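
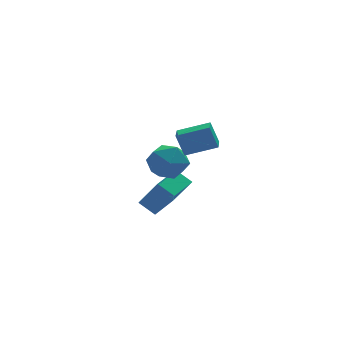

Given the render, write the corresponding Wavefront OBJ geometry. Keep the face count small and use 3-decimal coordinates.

v 0.782 -3.714 2.45
v 0.429 -3.397 3.692
v 1.154 -2.711 2.299
v 0.8 -2.394 3.542
v 2.34 -4.206 3.018
v 1.986 -3.889 4.261
v 2.711 -3.203 2.868
v 2.358 -2.886 4.11
v 1.031 0.332 0.139
v 1.644 -0.659 -0.289
v 0.036 -0.841 1.429
v 0.649 -1.832 1.001
v 1.249 -0.966 1.655
v 1.865 -0.241 0.858
v -0.185 -1.259 0.282
v 0.431 -0.534 -0.515
v 0.892 -1.642 -0.201
v 1.779 -1.461 0.648
v -0.099 -0.039 0.492
v 0.788 0.142 1.341
v 0.689 1.088 -4.198
v -0.011 1.744 -3.545
v 2.075 2.439 -4.07
v 1.376 3.094 -3.417
v 1.444 0.146 -2.443
v 0.745 0.801 -1.79
v 2.831 1.496 -2.315
v 2.131 2.152 -1.662
f 2 4 1
f 5 2 1
f 1 4 3
f 3 5 1
f 2 8 4
f 6 2 5
f 6 8 2
f 4 8 3
f 7 5 3
f 3 8 7
f 7 6 5
f 8 6 7
f 9 20 14
f 9 14 10
f 9 10 16
f 9 16 19
f 9 19 20
f 10 14 18
f 14 20 13
f 20 19 11
f 19 16 15
f 16 10 17
f 12 18 13
f 12 13 11
f 12 11 15
f 12 15 17
f 12 17 18
f 13 18 14
f 11 13 20
f 15 11 19
f 17 15 16
f 18 17 10
f 22 24 21
f 25 22 21
f 21 24 23
f 23 25 21
f 22 28 24
f 26 22 25
f 26 28 22
f 24 28 23
f 27 25 23
f 23 28 27
f 27 26 25
f 28 26 27



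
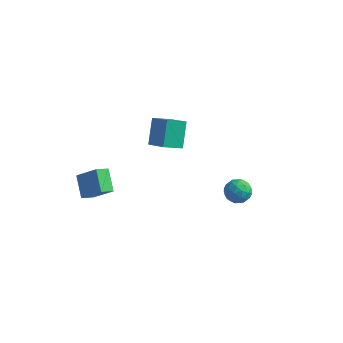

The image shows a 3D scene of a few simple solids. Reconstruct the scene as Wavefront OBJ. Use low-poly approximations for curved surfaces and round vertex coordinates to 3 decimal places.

v -4.296 -3.131 1.583
v -4.668 -3.844 1.987
v -3.017 -3.155 2.717
v -3.388 -3.868 3.121
v -3.512 -4.052 0.679
v -3.883 -4.765 1.083
v -2.232 -4.076 1.813
v -2.604 -4.789 2.217
v 4.178 -0.613 2.377
v 4.673 -0.938 1.779
v 3.087 -1.142 1.761
v 3.582 -1.467 1.163
v 3.612 -1.773 1.946
v 4.286 -1.446 2.327
v 3.474 -0.634 1.213
v 4.148 -0.307 1.594
v 4.238 -0.951 1.06
v 4.323 -1.655 1.513
v 3.437 -0.425 2.027
v 3.522 -1.129 2.48
v 4.522 -0.729 2.132
v 3.238 -1.351 1.408
v 3.256 -1.531 1.868
v 3.547 -1.722 1.517
v 4.294 -1.027 2.454
v 4.585 -1.218 2.103
v 3.961 -1.709 2.201
v 3.175 -0.862 1.437
v 3.466 -1.053 1.086
v 4.213 -0.358 2.023
v 4.504 -0.549 1.672
v 3.799 -0.371 1.339
v 4.557 -0.928 1.358
v 3.915 -1.239 0.996
v 3.851 -0.749 1.025
v 4.248 -0.557 1.249
v 4.607 -1.341 1.625
v 3.965 -1.652 1.262
v 3.983 -1.832 1.723
v 4.379 -1.64 1.947
v 4.351 -1.349 1.202
v 3.795 -0.428 2.278
v 3.153 -0.739 1.915
v 3.381 -0.44 1.593
v 3.777 -0.248 1.817
v 3.845 -0.841 2.544
v 3.203 -1.152 2.182
v 3.512 -1.523 2.291
v 3.909 -1.331 2.515
v 3.409 -0.731 2.338
v -2.682 1.065 1.462
v -2.999 2.203 2.846
v -1.913 1.992 0.875
v -2.23 3.13 2.26
v -1.45 0.51 2.2
v -1.767 1.648 3.585
v -0.681 1.437 1.614
v -0.998 2.575 2.998
f 2 4 1
f 5 2 1
f 1 4 3
f 3 5 1
f 2 8 4
f 6 2 5
f 6 8 2
f 4 8 3
f 7 5 3
f 3 8 7
f 7 6 5
f 8 6 7
f 9 46 25
f 46 20 49
f 25 49 14
f 46 49 25
f 9 25 21
f 25 14 26
f 21 26 10
f 25 26 21
f 9 21 30
f 21 10 31
f 30 31 16
f 21 31 30
f 9 30 42
f 30 16 45
f 42 45 19
f 30 45 42
f 9 42 46
f 42 19 50
f 46 50 20
f 42 50 46
f 10 26 37
f 26 14 40
f 37 40 18
f 26 40 37
f 14 49 27
f 49 20 48
f 27 48 13
f 49 48 27
f 20 50 47
f 50 19 43
f 47 43 11
f 50 43 47
f 19 45 44
f 45 16 32
f 44 32 15
f 45 32 44
f 16 31 36
f 31 10 33
f 36 33 17
f 31 33 36
f 12 38 24
f 38 18 39
f 24 39 13
f 38 39 24
f 12 24 22
f 24 13 23
f 22 23 11
f 24 23 22
f 12 22 29
f 22 11 28
f 29 28 15
f 22 28 29
f 12 29 34
f 29 15 35
f 34 35 17
f 29 35 34
f 12 34 38
f 34 17 41
f 38 41 18
f 34 41 38
f 13 39 27
f 39 18 40
f 27 40 14
f 39 40 27
f 11 23 47
f 23 13 48
f 47 48 20
f 23 48 47
f 15 28 44
f 28 11 43
f 44 43 19
f 28 43 44
f 17 35 36
f 35 15 32
f 36 32 16
f 35 32 36
f 18 41 37
f 41 17 33
f 37 33 10
f 41 33 37
f 52 54 51
f 55 52 51
f 51 54 53
f 53 55 51
f 52 58 54
f 56 52 55
f 56 58 52
f 54 58 53
f 57 55 53
f 53 58 57
f 57 56 55
f 58 56 57



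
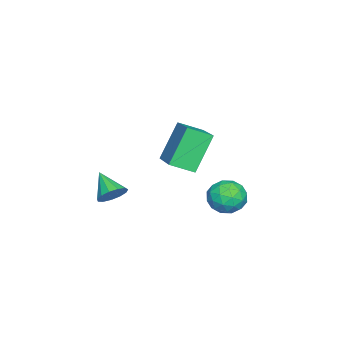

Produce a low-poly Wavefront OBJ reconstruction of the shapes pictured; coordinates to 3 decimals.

v -2.615 0.026 1.54
v -2.212 -0.973 2.022
v -0.903 1.066 2.265
v -0.5 0.067 2.748
v -1.62 -0.407 -0.188
v -1.217 -1.406 0.295
v 0.092 0.633 0.538
v 0.495 -0.366 1.02
v 1.144 2.423 0.502
v 1.518 1.869 -0.091
v -0.018 2.551 -0.349
v 0.356 1.997 -0.942
v 0.084 1.686 -0.149
v 0.803 1.607 0.377
v 0.697 2.813 -0.817
v 1.416 2.734 -0.291
v 1.242 2.11 -0.906
v 0.863 1.413 -0.494
v 0.637 3.007 0.054
v 0.258 2.31 0.466
v 1.433 2.135 0.28
v 0.067 2.285 -0.72
v -0.092 2.103 -0.254
v 0.127 1.777 -0.603
v 1.013 1.981 0.555
v 1.232 1.655 0.206
v 0.39 1.548 0.172
v 0.268 2.765 -0.646
v 0.487 2.439 -0.995
v 1.373 2.643 0.163
v 1.592 2.317 -0.186
v 1.11 2.872 -0.612
v 1.49 1.95 -0.548
v 0.807 2.026 -1.048
v 1.008 2.506 -0.974
v 1.43 2.459 -0.665
v 1.267 1.541 -0.305
v 0.584 1.616 -0.805
v 0.425 1.434 -0.34
v 0.847 1.387 -0.03
v 1.105 1.683 -0.784
v 0.916 2.804 0.365
v 0.233 2.879 -0.135
v 0.653 3.033 -0.41
v 1.075 2.986 -0.1
v 0.693 2.394 0.608
v 0.01 2.47 0.108
v 0.07 1.961 0.225
v 0.492 1.914 0.534
v 0.395 2.737 0.344
v 0.125 -3.004 -1.517
v 0.372 -2.656 -0.949
v -0.565 -3.876 -0.683
v 0.027 -2.479 -1.049
v -0.286 -2.468 -1.297
v -0.469 -2.628 -1.615
v -0.463 -2.907 -1.902
v -0.271 -3.216 -2.067
v 0.048 -3.458 -2.057
v 0.391 -3.556 -1.875
v 0.649 -3.479 -1.58
v 0.741 -3.25 -1.265
v 0.638 -2.944 -1.029
f 2 4 1
f 5 2 1
f 1 4 3
f 3 5 1
f 2 8 4
f 6 2 5
f 6 8 2
f 4 8 3
f 7 5 3
f 3 8 7
f 7 6 5
f 8 6 7
f 9 46 25
f 46 20 49
f 25 49 14
f 46 49 25
f 9 25 21
f 25 14 26
f 21 26 10
f 25 26 21
f 9 21 30
f 21 10 31
f 30 31 16
f 21 31 30
f 9 30 42
f 30 16 45
f 42 45 19
f 30 45 42
f 9 42 46
f 42 19 50
f 46 50 20
f 42 50 46
f 10 26 37
f 26 14 40
f 37 40 18
f 26 40 37
f 14 49 27
f 49 20 48
f 27 48 13
f 49 48 27
f 20 50 47
f 50 19 43
f 47 43 11
f 50 43 47
f 19 45 44
f 45 16 32
f 44 32 15
f 45 32 44
f 16 31 36
f 31 10 33
f 36 33 17
f 31 33 36
f 12 38 24
f 38 18 39
f 24 39 13
f 38 39 24
f 12 24 22
f 24 13 23
f 22 23 11
f 24 23 22
f 12 22 29
f 22 11 28
f 29 28 15
f 22 28 29
f 12 29 34
f 29 15 35
f 34 35 17
f 29 35 34
f 12 34 38
f 34 17 41
f 38 41 18
f 34 41 38
f 13 39 27
f 39 18 40
f 27 40 14
f 39 40 27
f 11 23 47
f 23 13 48
f 47 48 20
f 23 48 47
f 15 28 44
f 28 11 43
f 44 43 19
f 28 43 44
f 17 35 36
f 35 15 32
f 36 32 16
f 35 32 36
f 18 41 37
f 41 17 33
f 37 33 10
f 41 33 37
f 52 51 54
f 52 54 53
f 54 51 55
f 54 55 53
f 55 51 56
f 55 56 53
f 56 51 57
f 56 57 53
f 57 51 58
f 57 58 53
f 58 51 59
f 58 59 53
f 59 51 60
f 59 60 53
f 60 51 61
f 60 61 53
f 61 51 62
f 61 62 53
f 62 51 63
f 62 63 53
f 63 51 52
f 63 52 53



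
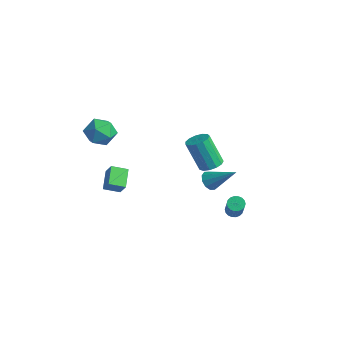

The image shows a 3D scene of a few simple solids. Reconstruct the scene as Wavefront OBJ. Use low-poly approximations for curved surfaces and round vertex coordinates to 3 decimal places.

v -0.262 3.759 -2.219
v 0.129 4.347 -1.936
v -0.648 3.928 0.003
v -1.038 3.341 -0.281
v -0.252 4.501 -2.055
v -1.029 4.083 -0.117
v -0.636 4.421 -2.227
v -1.413 4.002 -0.288
v -0.901 4.13 -2.396
v -1.678 3.711 -0.457
v -0.963 3.722 -2.509
v -1.74 3.303 -0.57
v -0.803 3.325 -2.53
v -1.579 2.906 -0.591
v -0.47 3.067 -2.452
v -1.247 2.648 -0.514
v -0.071 3.028 -2.301
v -0.848 2.609 -0.362
v 0.267 3.222 -2.124
v -0.51 2.803 -0.185
v 0.437 3.586 -1.977
v -0.339 3.167 -0.038
v 0.386 4.005 -1.907
v -0.391 3.587 0.032
v -0.87 -3.475 -1.338
v -0.266 -3.526 -0.531
v -1.688 -2.677 -0.676
v -1.084 -2.729 0.131
v -0.356 -2.671 -1.671
v 0.248 -2.723 -0.864
v -1.174 -1.874 -1.009
v -0.57 -1.925 -0.202
v -1.298 -3.908 3.876
v -0.76 -3.131 4.232
v 0.08 -4.749 3.628
v 0.618 -3.972 3.984
v 0.033 -4.509 4.607
v -0.819 -3.99 4.76
v 0.139 -3.89 3.1
v -0.713 -3.371 3.253
v 0.128 -3.121 3.753
v 0.062 -3.503 4.684
v -0.742 -4.377 3.176
v -0.808 -4.759 4.107
v 3.231 0.792 -0.181
v 3.698 0.461 -0.51
v 4.589 1.548 0.981
v 3.649 0.824 -0.69
v 3.441 1.174 -0.676
v 3.153 1.379 -0.472
v 2.895 1.359 -0.157
v 2.765 1.123 0.149
v 2.813 0.76 0.329
v 3.021 0.409 0.314
v 3.309 0.205 0.111
v 3.568 0.224 -0.204
v 3.001 2.783 -3.741
v 3.223 2.442 -4.065
v 4.322 1.657 -2.483
v 4.099 1.997 -2.159
v 3.367 2.623 -4.074
v 4.465 1.838 -2.492
v 3.437 2.836 -4.018
v 4.536 2.051 -2.436
v 3.422 3.039 -3.907
v 4.521 2.253 -2.325
v 3.323 3.19 -3.762
v 4.422 2.405 -2.181
v 3.16 3.261 -3.614
v 4.259 2.476 -2.032
v 2.965 3.237 -3.491
v 4.064 2.452 -1.909
v 2.778 3.123 -3.417
v 3.877 2.338 -1.835
v 2.635 2.942 -3.408
v 3.733 2.157 -1.826
v 2.564 2.729 -3.464
v 3.663 1.944 -1.882
v 2.579 2.527 -3.575
v 3.678 1.741 -1.993
v 2.678 2.375 -3.719
v 3.777 1.59 -2.138
v 2.841 2.304 -3.868
v 3.94 1.519 -2.286
v 3.036 2.328 -3.991
v 4.135 1.543 -2.409
f 2 1 5
f 2 5 3
f 3 5 6
f 3 6 4
f 5 1 7
f 5 7 6
f 6 7 8
f 6 8 4
f 7 1 9
f 7 9 8
f 8 9 10
f 8 10 4
f 9 1 11
f 9 11 10
f 10 11 12
f 10 12 4
f 11 1 13
f 11 13 12
f 12 13 14
f 12 14 4
f 13 1 15
f 13 15 14
f 14 15 16
f 14 16 4
f 15 1 17
f 15 17 16
f 16 17 18
f 16 18 4
f 17 1 19
f 17 19 18
f 18 19 20
f 18 20 4
f 19 1 21
f 19 21 20
f 20 21 22
f 20 22 4
f 21 1 23
f 21 23 22
f 22 23 24
f 22 24 4
f 23 1 2
f 23 2 24
f 24 2 3
f 24 3 4
f 26 28 25
f 29 26 25
f 25 28 27
f 27 29 25
f 26 32 28
f 30 26 29
f 30 32 26
f 28 32 27
f 31 29 27
f 27 32 31
f 31 30 29
f 32 30 31
f 33 44 38
f 33 38 34
f 33 34 40
f 33 40 43
f 33 43 44
f 34 38 42
f 38 44 37
f 44 43 35
f 43 40 39
f 40 34 41
f 36 42 37
f 36 37 35
f 36 35 39
f 36 39 41
f 36 41 42
f 37 42 38
f 35 37 44
f 39 35 43
f 41 39 40
f 42 41 34
f 46 45 48
f 46 48 47
f 48 45 49
f 48 49 47
f 49 45 50
f 49 50 47
f 50 45 51
f 50 51 47
f 51 45 52
f 51 52 47
f 52 45 53
f 52 53 47
f 53 45 54
f 53 54 47
f 54 45 55
f 54 55 47
f 55 45 56
f 55 56 47
f 56 45 46
f 56 46 47
f 58 57 61
f 58 61 59
f 59 61 62
f 59 62 60
f 61 57 63
f 61 63 62
f 62 63 64
f 62 64 60
f 63 57 65
f 63 65 64
f 64 65 66
f 64 66 60
f 65 57 67
f 65 67 66
f 66 67 68
f 66 68 60
f 67 57 69
f 67 69 68
f 68 69 70
f 68 70 60
f 69 57 71
f 69 71 70
f 70 71 72
f 70 72 60
f 71 57 73
f 71 73 72
f 72 73 74
f 72 74 60
f 73 57 75
f 73 75 74
f 74 75 76
f 74 76 60
f 75 57 77
f 75 77 76
f 76 77 78
f 76 78 60
f 77 57 79
f 77 79 78
f 78 79 80
f 78 80 60
f 79 57 81
f 79 81 80
f 80 81 82
f 80 82 60
f 81 57 83
f 81 83 82
f 82 83 84
f 82 84 60
f 83 57 85
f 83 85 84
f 84 85 86
f 84 86 60
f 85 57 58
f 85 58 86
f 86 58 59
f 86 59 60



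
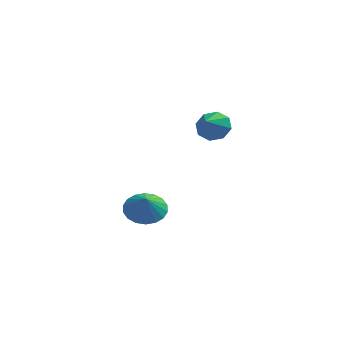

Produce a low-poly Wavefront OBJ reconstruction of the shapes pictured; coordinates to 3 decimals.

v 0.683 0.808 -2.903
v 1.387 1.542 -2.571
v 0.817 0.232 -1.917
v 0.972 1.714 -2.414
v 0.5 1.707 -2.354
v 0.064 1.522 -2.403
v -0.25 1.196 -2.55
v -0.378 0.792 -2.768
v -0.297 0.392 -3.013
v -0.021 0.074 -3.236
v 0.394 -0.099 -3.393
v 0.866 -0.092 -3.453
v 1.302 0.093 -3.404
v 1.616 0.42 -3.256
v 1.744 0.823 -3.038
v 1.663 1.224 -2.794
v 4.071 -0.541 3.474
v 4.586 -1.02 2.979
v 3.849 -1.599 4.266
v 4.912 -0.723 3.468
v 4.745 -0.319 3.96
v 4.183 -0.045 4.168
v 3.556 -0.062 3.969
v 3.231 -0.36 3.48
v 3.398 -0.764 2.988
v 3.959 -1.037 2.78
f 2 1 4
f 2 4 3
f 4 1 5
f 4 5 3
f 5 1 6
f 5 6 3
f 6 1 7
f 6 7 3
f 7 1 8
f 7 8 3
f 8 1 9
f 8 9 3
f 9 1 10
f 9 10 3
f 10 1 11
f 10 11 3
f 11 1 12
f 11 12 3
f 12 1 13
f 12 13 3
f 13 1 14
f 13 14 3
f 14 1 15
f 14 15 3
f 15 1 16
f 15 16 3
f 16 1 2
f 16 2 3
f 18 17 20
f 18 20 19
f 20 17 21
f 20 21 19
f 21 17 22
f 21 22 19
f 22 17 23
f 22 23 19
f 23 17 24
f 23 24 19
f 24 17 25
f 24 25 19
f 25 17 26
f 25 26 19
f 26 17 18
f 26 18 19



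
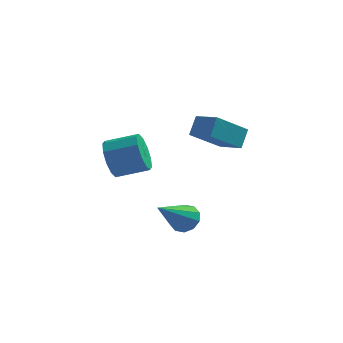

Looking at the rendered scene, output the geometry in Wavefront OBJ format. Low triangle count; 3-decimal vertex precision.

v 1.811 0.739 0.613
v 1.944 1.354 1.403
v 0.808 1.33 0.321
v 0.941 1.945 1.111
v 2.819 1.915 -0.471
v 2.952 2.53 0.319
v 1.816 2.506 -0.763
v 1.949 3.121 0.027
v -1.34 -2.594 0.52
v -1.016 -3.006 -0.224
v 0.264 -2.759 0.197
v -0.06 -2.346 0.94
v -1.082 -2.461 -0.343
v 0.198 -2.213 0.078
v -1.247 -1.966 -0.133
v 0.033 -1.719 0.288
v -1.447 -1.711 0.327
v -0.167 -1.463 0.748
v -1.607 -1.793 0.86
v -0.327 -1.546 1.281
v -1.664 -2.181 1.263
v -0.384 -1.934 1.684
v -1.598 -2.727 1.382
v -0.318 -2.479 1.803
v -1.433 -3.221 1.172
v -0.153 -2.974 1.593
v -1.233 -3.477 0.712
v 0.047 -3.229 1.133
v -1.073 -3.394 0.179
v 0.207 -3.147 0.6
v 1.356 -1.641 -2.881
v 1.817 -2.093 -3.151
v 0.644 -3.119 -1.619
v 2.004 -1.896 -2.814
v 1.944 -1.602 -2.503
v 1.659 -1.322 -2.336
v 1.258 -1.164 -2.378
v 0.895 -1.188 -2.611
v 0.708 -1.385 -2.947
v 0.768 -1.68 -3.259
v 1.053 -1.959 -3.425
v 1.453 -2.117 -3.384
f 2 4 1
f 5 2 1
f 1 4 3
f 3 5 1
f 2 8 4
f 6 2 5
f 6 8 2
f 4 8 3
f 7 5 3
f 3 8 7
f 7 6 5
f 8 6 7
f 10 9 13
f 10 13 11
f 11 13 14
f 11 14 12
f 13 9 15
f 13 15 14
f 14 15 16
f 14 16 12
f 15 9 17
f 15 17 16
f 16 17 18
f 16 18 12
f 17 9 19
f 17 19 18
f 18 19 20
f 18 20 12
f 19 9 21
f 19 21 20
f 20 21 22
f 20 22 12
f 21 9 23
f 21 23 22
f 22 23 24
f 22 24 12
f 23 9 25
f 23 25 24
f 24 25 26
f 24 26 12
f 25 9 27
f 25 27 26
f 26 27 28
f 26 28 12
f 27 9 29
f 27 29 28
f 28 29 30
f 28 30 12
f 29 9 10
f 29 10 30
f 30 10 11
f 30 11 12
f 32 31 34
f 32 34 33
f 34 31 35
f 34 35 33
f 35 31 36
f 35 36 33
f 36 31 37
f 36 37 33
f 37 31 38
f 37 38 33
f 38 31 39
f 38 39 33
f 39 31 40
f 39 40 33
f 40 31 41
f 40 41 33
f 41 31 42
f 41 42 33
f 42 31 32
f 42 32 33



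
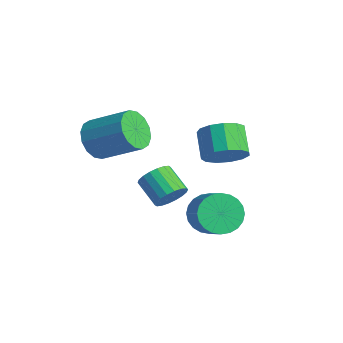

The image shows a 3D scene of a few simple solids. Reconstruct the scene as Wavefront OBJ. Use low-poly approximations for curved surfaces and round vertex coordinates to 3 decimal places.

v 0.608 0.941 -0.759
v 1.318 1.22 -0.068
v 0.263 1.679 0.831
v -0.448 1.399 0.139
v 1.23 1.682 -0.408
v 0.174 2.141 0.491
v 0.944 1.909 -0.859
v -0.111 2.368 0.04
v 0.551 1.828 -1.279
v -0.504 2.287 -0.38
v 0.177 1.466 -1.534
v -0.879 1.924 -0.635
v -0.061 0.936 -1.543
v -1.116 1.395 -0.644
v -0.087 0.408 -1.303
v -1.142 0.867 -0.404
v 0.108 0.049 -0.891
v -0.947 0.508 0.008
v 0.462 -0.027 -0.437
v -0.594 0.432 0.462
v 0.862 0.204 -0.085
v -0.194 0.663 0.813
v 1.181 0.669 0.052
v 0.125 1.128 0.951
v 1.254 -0.242 -3.502
v 1.836 -0.175 -4.349
v 2.969 -0.372 -3.585
v 2.386 -0.438 -2.738
v 1.824 0.209 -4.231
v 2.957 0.013 -3.468
v 1.725 0.525 -4.003
v 2.857 0.328 -3.239
v 1.554 0.724 -3.699
v 2.686 0.527 -2.935
v 1.337 0.776 -3.364
v 2.47 0.579 -2.6
v 1.108 0.673 -3.051
v 2.24 0.476 -2.287
v 0.901 0.43 -2.806
v 2.033 0.234 -2.042
v 0.747 0.086 -2.667
v 1.88 -0.111 -1.903
v 0.671 -0.308 -2.655
v 1.804 -0.505 -1.891
v 0.683 -0.693 -2.772
v 1.816 -0.889 -2.009
v 0.783 -1.008 -3.001
v 1.915 -1.205 -2.237
v 0.954 -1.207 -3.305
v 2.086 -1.404 -2.541
v 1.17 -1.259 -3.64
v 2.303 -1.456 -2.876
v 1.4 -1.156 -3.953
v 2.532 -1.353 -3.189
v 1.607 -0.914 -4.198
v 2.739 -1.11 -3.434
v 1.76 -0.569 -4.337
v 2.893 -0.766 -3.573
v -0.013 -1.321 -2.845
v 0.367 -1.084 -2.181
v -0.848 -1.183 -1.452
v -1.227 -1.419 -2.115
v 0.256 -0.777 -2.323
v -0.958 -0.876 -1.594
v 0.093 -0.577 -2.568
v -1.122 -0.676 -1.839
v -0.092 -0.525 -2.868
v -1.306 -0.624 -2.139
v -0.261 -0.63 -3.164
v -1.475 -0.729 -2.434
v -0.38 -0.872 -3.396
v -1.595 -0.971 -2.666
v -0.427 -1.203 -3.519
v -1.642 -1.301 -2.789
v -0.392 -1.557 -3.508
v -1.607 -1.656 -2.779
v -0.282 -1.864 -3.366
v -1.496 -1.963 -2.637
v -0.118 -2.064 -3.121
v -1.333 -2.163 -2.392
v 0.066 -2.116 -2.821
v -1.148 -2.215 -2.092
v 0.235 -2.011 -2.526
v -0.979 -2.11 -1.796
v 0.355 -1.769 -2.294
v -0.86 -1.868 -1.564
v 0.402 -1.439 -2.171
v -0.813 -1.537 -1.441
v -3.267 -3.041 -0.496
v -2.63 -3.112 -1.315
v -1.155 -2.011 -0.262
v -1.793 -1.939 0.556
v -2.91 -2.66 -1.395
v -1.435 -1.559 -0.343
v -3.286 -2.309 -1.235
v -1.811 -1.208 -0.183
v -3.657 -2.155 -0.877
v -2.182 -1.054 0.175
v -3.924 -2.238 -0.417
v -2.449 -1.136 0.635
v -4.014 -2.536 0.022
v -2.54 -1.434 1.074
v -3.905 -2.969 0.322
v -2.43 -1.868 1.375
v -3.625 -3.421 0.403
v -2.15 -2.32 1.455
v -3.249 -3.772 0.243
v -1.774 -2.671 1.295
v -2.878 -3.926 -0.115
v -1.403 -2.825 0.937
v -2.611 -3.844 -0.575
v -1.136 -2.742 0.477
v -2.52 -3.546 -1.014
v -1.046 -2.444 0.038
f 2 1 5
f 2 5 3
f 3 5 6
f 3 6 4
f 5 1 7
f 5 7 6
f 6 7 8
f 6 8 4
f 7 1 9
f 7 9 8
f 8 9 10
f 8 10 4
f 9 1 11
f 9 11 10
f 10 11 12
f 10 12 4
f 11 1 13
f 11 13 12
f 12 13 14
f 12 14 4
f 13 1 15
f 13 15 14
f 14 15 16
f 14 16 4
f 15 1 17
f 15 17 16
f 16 17 18
f 16 18 4
f 17 1 19
f 17 19 18
f 18 19 20
f 18 20 4
f 19 1 21
f 19 21 20
f 20 21 22
f 20 22 4
f 21 1 23
f 21 23 22
f 22 23 24
f 22 24 4
f 23 1 2
f 23 2 24
f 24 2 3
f 24 3 4
f 26 25 29
f 26 29 27
f 27 29 30
f 27 30 28
f 29 25 31
f 29 31 30
f 30 31 32
f 30 32 28
f 31 25 33
f 31 33 32
f 32 33 34
f 32 34 28
f 33 25 35
f 33 35 34
f 34 35 36
f 34 36 28
f 35 25 37
f 35 37 36
f 36 37 38
f 36 38 28
f 37 25 39
f 37 39 38
f 38 39 40
f 38 40 28
f 39 25 41
f 39 41 40
f 40 41 42
f 40 42 28
f 41 25 43
f 41 43 42
f 42 43 44
f 42 44 28
f 43 25 45
f 43 45 44
f 44 45 46
f 44 46 28
f 45 25 47
f 45 47 46
f 46 47 48
f 46 48 28
f 47 25 49
f 47 49 48
f 48 49 50
f 48 50 28
f 49 25 51
f 49 51 50
f 50 51 52
f 50 52 28
f 51 25 53
f 51 53 52
f 52 53 54
f 52 54 28
f 53 25 55
f 53 55 54
f 54 55 56
f 54 56 28
f 55 25 57
f 55 57 56
f 56 57 58
f 56 58 28
f 57 25 26
f 57 26 58
f 58 26 27
f 58 27 28
f 60 59 63
f 60 63 61
f 61 63 64
f 61 64 62
f 63 59 65
f 63 65 64
f 64 65 66
f 64 66 62
f 65 59 67
f 65 67 66
f 66 67 68
f 66 68 62
f 67 59 69
f 67 69 68
f 68 69 70
f 68 70 62
f 69 59 71
f 69 71 70
f 70 71 72
f 70 72 62
f 71 59 73
f 71 73 72
f 72 73 74
f 72 74 62
f 73 59 75
f 73 75 74
f 74 75 76
f 74 76 62
f 75 59 77
f 75 77 76
f 76 77 78
f 76 78 62
f 77 59 79
f 77 79 78
f 78 79 80
f 78 80 62
f 79 59 81
f 79 81 80
f 80 81 82
f 80 82 62
f 81 59 83
f 81 83 82
f 82 83 84
f 82 84 62
f 83 59 85
f 83 85 84
f 84 85 86
f 84 86 62
f 85 59 87
f 85 87 86
f 86 87 88
f 86 88 62
f 87 59 60
f 87 60 88
f 88 60 61
f 88 61 62
f 90 89 93
f 90 93 91
f 91 93 94
f 91 94 92
f 93 89 95
f 93 95 94
f 94 95 96
f 94 96 92
f 95 89 97
f 95 97 96
f 96 97 98
f 96 98 92
f 97 89 99
f 97 99 98
f 98 99 100
f 98 100 92
f 99 89 101
f 99 101 100
f 100 101 102
f 100 102 92
f 101 89 103
f 101 103 102
f 102 103 104
f 102 104 92
f 103 89 105
f 103 105 104
f 104 105 106
f 104 106 92
f 105 89 107
f 105 107 106
f 106 107 108
f 106 108 92
f 107 89 109
f 107 109 108
f 108 109 110
f 108 110 92
f 109 89 111
f 109 111 110
f 110 111 112
f 110 112 92
f 111 89 113
f 111 113 112
f 112 113 114
f 112 114 92
f 113 89 90
f 113 90 114
f 114 90 91
f 114 91 92



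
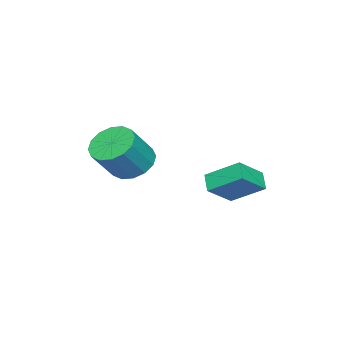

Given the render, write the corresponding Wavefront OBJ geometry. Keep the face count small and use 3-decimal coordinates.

v -0.419 -1.106 1.426
v 0.184 -1.725 0.761
v 1.382 -2.092 2.189
v 0.779 -1.474 2.854
v 0.4 -1.206 0.713
v 1.598 -1.573 2.142
v 0.396 -0.66 0.857
v 1.594 -1.027 2.285
v 0.174 -0.234 1.153
v 1.372 -0.601 2.581
v -0.207 -0.042 1.522
v 0.991 -0.409 2.95
v -0.645 -0.135 1.865
v 0.553 -0.502 3.293
v -1.022 -0.488 2.091
v 0.176 -0.855 3.519
v -1.238 -1.007 2.138
v -0.04 -1.374 3.567
v -1.234 -1.553 1.995
v -0.036 -1.92 3.423
v -1.012 -1.979 1.699
v 0.186 -2.346 3.127
v -0.631 -2.171 1.33
v 0.567 -2.538 2.758
v -0.193 -2.078 0.987
v 1.005 -2.445 2.415
v -1.624 2.855 -0.561
v -2.246 2.435 0.054
v -1.732 4.379 0.371
v -2.354 3.959 0.986
v -0.346 2.361 0.394
v -0.968 1.941 1.009
v -0.454 3.885 1.326
v -1.076 3.465 1.941
f 2 1 5
f 2 5 3
f 3 5 6
f 3 6 4
f 5 1 7
f 5 7 6
f 6 7 8
f 6 8 4
f 7 1 9
f 7 9 8
f 8 9 10
f 8 10 4
f 9 1 11
f 9 11 10
f 10 11 12
f 10 12 4
f 11 1 13
f 11 13 12
f 12 13 14
f 12 14 4
f 13 1 15
f 13 15 14
f 14 15 16
f 14 16 4
f 15 1 17
f 15 17 16
f 16 17 18
f 16 18 4
f 17 1 19
f 17 19 18
f 18 19 20
f 18 20 4
f 19 1 21
f 19 21 20
f 20 21 22
f 20 22 4
f 21 1 23
f 21 23 22
f 22 23 24
f 22 24 4
f 23 1 25
f 23 25 24
f 24 25 26
f 24 26 4
f 25 1 2
f 25 2 26
f 26 2 3
f 26 3 4
f 28 30 27
f 31 28 27
f 27 30 29
f 29 31 27
f 28 34 30
f 32 28 31
f 32 34 28
f 30 34 29
f 33 31 29
f 29 34 33
f 33 32 31
f 34 32 33



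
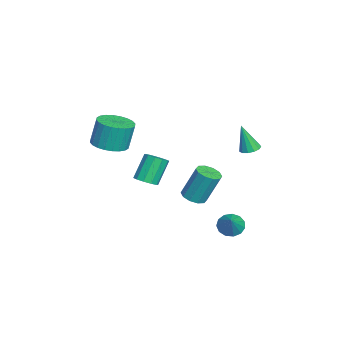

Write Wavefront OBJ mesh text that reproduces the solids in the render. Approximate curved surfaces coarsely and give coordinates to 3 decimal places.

v 0.281 0.126 -3.79
v 0.649 0.651 -4.015
v 0.647 1.38 -2.315
v 0.279 0.854 -2.09
v 0.243 0.75 -4.058
v 0.241 1.478 -2.357
v -0.149 0.609 -3.998
v -0.151 1.338 -2.298
v -0.376 0.285 -3.859
v -0.379 1.013 -2.159
v -0.353 -0.101 -3.694
v -0.355 0.628 -1.994
v -0.087 -0.4 -3.565
v -0.089 0.329 -1.865
v 0.319 -0.498 -3.523
v 0.317 0.23 -1.822
v 0.711 -0.358 -3.582
v 0.709 0.371 -1.882
v 0.939 -0.033 -3.721
v 0.936 0.695 -2.021
v 0.915 0.352 -3.886
v 0.913 1.081 -2.186
v -0.47 2.775 -0.778
v -0.172 3.217 -0.644
v -0.49 2.325 0.758
v -0.469 3.303 -0.623
v -0.767 3.22 -0.651
v -0.97 2.997 -0.719
v -1.014 2.702 -0.806
v -0.886 2.431 -0.884
v -0.626 2.269 -0.928
v -0.316 2.267 -0.924
v -0.055 2.427 -0.874
v 0.074 2.697 -0.793
v 0.031 2.991 -0.708
v 2.826 2.02 -4.168
v 3.277 1.791 -4.624
v 3.754 2.06 -3.272
v 3.283 2.174 -4.648
v 3.145 2.507 -4.519
v 2.906 2.686 -4.28
v 2.641 2.653 -4.005
v 2.435 2.42 -3.781
v 2.354 2.059 -3.681
v 2.422 1.686 -3.735
v 2.619 1.419 -3.927
v 2.882 1.343 -4.195
v 3.127 1.482 -4.455
v 2.422 -1.996 -1.585
v 2.78 -2.383 -1.26
v 2.137 -1.912 0.01
v 1.778 -1.524 -0.315
v 2.964 -2.049 -1.291
v 2.321 -1.578 -0.02
v 2.942 -1.694 -1.434
v 2.299 -1.223 -0.163
v 2.72 -1.455 -1.635
v 2.077 -0.983 -0.364
v 2.385 -1.422 -1.817
v 1.742 -0.95 -0.546
v 2.063 -1.608 -1.91
v 1.42 -1.137 -0.64
v 1.879 -1.942 -1.88
v 1.236 -1.471 -0.609
v 1.901 -2.297 -1.737
v 1.258 -1.826 -0.466
v 2.123 -2.537 -1.536
v 1.48 -2.065 -0.265
v 2.458 -2.57 -1.354
v 1.815 -2.098 -0.083
v 2.16 -3.702 0.704
v 2.646 -2.919 0.585
v 2.507 -2.614 2.016
v 2.02 -3.398 2.136
v 2.308 -2.802 0.527
v 2.169 -2.497 1.958
v 1.947 -2.821 0.496
v 1.808 -2.517 1.927
v 1.618 -2.975 0.497
v 1.479 -2.67 1.928
v 1.372 -3.24 0.529
v 1.233 -2.935 1.961
v 1.246 -3.575 0.588
v 1.107 -3.27 2.02
v 1.259 -3.929 0.665
v 1.119 -3.624 2.096
v 1.409 -4.249 0.748
v 1.269 -3.944 2.179
v 1.673 -4.486 0.824
v 1.534 -4.181 2.255
v 2.011 -4.603 0.882
v 1.872 -4.298 2.313
v 2.372 -4.583 0.913
v 2.233 -4.279 2.344
v 2.701 -4.43 0.912
v 2.562 -4.125 2.343
v 2.947 -4.165 0.879
v 2.808 -3.86 2.311
v 3.073 -3.83 0.82
v 2.934 -3.525 2.252
v 3.061 -3.476 0.744
v 2.921 -3.171 2.175
v 2.911 -3.156 0.661
v 2.771 -2.851 2.092
f 2 1 5
f 2 5 3
f 3 5 6
f 3 6 4
f 5 1 7
f 5 7 6
f 6 7 8
f 6 8 4
f 7 1 9
f 7 9 8
f 8 9 10
f 8 10 4
f 9 1 11
f 9 11 10
f 10 11 12
f 10 12 4
f 11 1 13
f 11 13 12
f 12 13 14
f 12 14 4
f 13 1 15
f 13 15 14
f 14 15 16
f 14 16 4
f 15 1 17
f 15 17 16
f 16 17 18
f 16 18 4
f 17 1 19
f 17 19 18
f 18 19 20
f 18 20 4
f 19 1 21
f 19 21 20
f 20 21 22
f 20 22 4
f 21 1 2
f 21 2 22
f 22 2 3
f 22 3 4
f 24 23 26
f 24 26 25
f 26 23 27
f 26 27 25
f 27 23 28
f 27 28 25
f 28 23 29
f 28 29 25
f 29 23 30
f 29 30 25
f 30 23 31
f 30 31 25
f 31 23 32
f 31 32 25
f 32 23 33
f 32 33 25
f 33 23 34
f 33 34 25
f 34 23 35
f 34 35 25
f 35 23 24
f 35 24 25
f 37 36 39
f 37 39 38
f 39 36 40
f 39 40 38
f 40 36 41
f 40 41 38
f 41 36 42
f 41 42 38
f 42 36 43
f 42 43 38
f 43 36 44
f 43 44 38
f 44 36 45
f 44 45 38
f 45 36 46
f 45 46 38
f 46 36 47
f 46 47 38
f 47 36 48
f 47 48 38
f 48 36 37
f 48 37 38
f 50 49 53
f 50 53 51
f 51 53 54
f 51 54 52
f 53 49 55
f 53 55 54
f 54 55 56
f 54 56 52
f 55 49 57
f 55 57 56
f 56 57 58
f 56 58 52
f 57 49 59
f 57 59 58
f 58 59 60
f 58 60 52
f 59 49 61
f 59 61 60
f 60 61 62
f 60 62 52
f 61 49 63
f 61 63 62
f 62 63 64
f 62 64 52
f 63 49 65
f 63 65 64
f 64 65 66
f 64 66 52
f 65 49 67
f 65 67 66
f 66 67 68
f 66 68 52
f 67 49 69
f 67 69 68
f 68 69 70
f 68 70 52
f 69 49 50
f 69 50 70
f 70 50 51
f 70 51 52
f 72 71 75
f 72 75 73
f 73 75 76
f 73 76 74
f 75 71 77
f 75 77 76
f 76 77 78
f 76 78 74
f 77 71 79
f 77 79 78
f 78 79 80
f 78 80 74
f 79 71 81
f 79 81 80
f 80 81 82
f 80 82 74
f 81 71 83
f 81 83 82
f 82 83 84
f 82 84 74
f 83 71 85
f 83 85 84
f 84 85 86
f 84 86 74
f 85 71 87
f 85 87 86
f 86 87 88
f 86 88 74
f 87 71 89
f 87 89 88
f 88 89 90
f 88 90 74
f 89 71 91
f 89 91 90
f 90 91 92
f 90 92 74
f 91 71 93
f 91 93 92
f 92 93 94
f 92 94 74
f 93 71 95
f 93 95 94
f 94 95 96
f 94 96 74
f 95 71 97
f 95 97 96
f 96 97 98
f 96 98 74
f 97 71 99
f 97 99 98
f 98 99 100
f 98 100 74
f 99 71 101
f 99 101 100
f 100 101 102
f 100 102 74
f 101 71 103
f 101 103 102
f 102 103 104
f 102 104 74
f 103 71 72
f 103 72 104
f 104 72 73
f 104 73 74



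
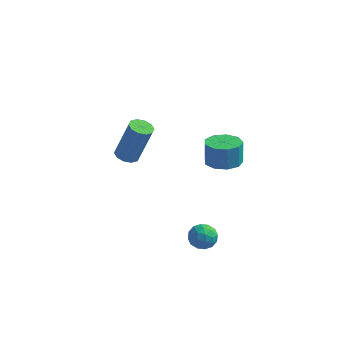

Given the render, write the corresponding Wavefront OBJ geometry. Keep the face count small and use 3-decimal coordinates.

v 3.889 -2.535 -2.191
v 4.129 -2.914 -1.648
v 3.791 -3.486 -2.812
v 4.031 -3.865 -2.269
v 3.396 -3.562 -2.233
v 3.457 -2.974 -1.85
v 4.463 -3.426 -2.61
v 4.524 -2.838 -2.227
v 4.484 -3.465 -1.907
v 3.825 -3.549 -1.674
v 4.095 -2.851 -2.786
v 3.436 -2.935 -2.553
v 4.018 -2.641 -1.865
v 3.902 -3.759 -2.595
v 3.529 -3.581 -2.574
v 3.67 -3.804 -2.255
v 3.622 -2.676 -1.984
v 3.764 -2.899 -1.664
v 3.333 -3.28 -2.008
v 4.156 -3.501 -2.796
v 4.298 -3.724 -2.476
v 4.25 -2.596 -2.205
v 4.391 -2.819 -1.886
v 4.587 -3.12 -2.452
v 4.367 -3.187 -1.698
v 4.31 -3.746 -2.063
v 4.564 -3.488 -2.264
v 4.599 -3.143 -2.038
v 3.98 -3.237 -1.561
v 3.922 -3.796 -1.926
v 3.549 -3.618 -1.905
v 3.585 -3.272 -1.68
v 4.188 -3.561 -1.714
v 3.998 -2.604 -2.534
v 3.94 -3.163 -2.899
v 4.335 -3.128 -2.78
v 4.371 -2.782 -2.555
v 3.61 -2.654 -2.397
v 3.553 -3.213 -2.762
v 3.321 -3.257 -2.422
v 3.356 -2.912 -2.196
v 3.732 -2.839 -2.746
v 3.049 2.612 -1.874
v 3.513 3.388 -1.981
v 3.434 3.603 -0.752
v 2.971 2.828 -0.646
v 2.903 3.495 -2.039
v 2.824 3.711 -0.81
v 2.361 3.189 -2.02
v 2.282 3.405 -0.791
v 2.141 2.613 -1.933
v 2.062 2.829 -0.704
v 2.347 2.037 -1.819
v 2.268 2.252 -0.59
v 2.881 1.73 -1.731
v 2.802 1.945 -0.502
v 3.494 1.835 -1.71
v 3.415 2.051 -0.481
v 3.899 2.305 -1.766
v 3.82 2.52 -0.537
v 3.907 2.918 -1.873
v 3.828 3.133 -0.644
v -0.738 -0.027 -0.353
v -0.171 -0.172 -0.525
v 0.485 0.022 1.482
v -0.082 0.167 1.653
v -0.208 0.203 -0.549
v 0.448 0.397 1.458
v -0.447 0.489 -0.498
v 0.209 0.683 1.508
v -0.798 0.579 -0.392
v -0.142 0.773 1.614
v -1.126 0.437 -0.271
v -0.469 0.631 1.735
v -1.305 0.118 -0.182
v -0.649 0.312 1.825
v -1.268 -0.257 -0.158
v -0.612 -0.063 1.849
v -1.029 -0.543 -0.208
v -0.373 -0.349 1.798
v -0.678 -0.633 -0.314
v -0.022 -0.439 1.692
v -0.351 -0.491 -0.435
v 0.306 -0.297 1.571
f 1 38 17
f 38 12 41
f 17 41 6
f 38 41 17
f 1 17 13
f 17 6 18
f 13 18 2
f 17 18 13
f 1 13 22
f 13 2 23
f 22 23 8
f 13 23 22
f 1 22 34
f 22 8 37
f 34 37 11
f 22 37 34
f 1 34 38
f 34 11 42
f 38 42 12
f 34 42 38
f 2 18 29
f 18 6 32
f 29 32 10
f 18 32 29
f 6 41 19
f 41 12 40
f 19 40 5
f 41 40 19
f 12 42 39
f 42 11 35
f 39 35 3
f 42 35 39
f 11 37 36
f 37 8 24
f 36 24 7
f 37 24 36
f 8 23 28
f 23 2 25
f 28 25 9
f 23 25 28
f 4 30 16
f 30 10 31
f 16 31 5
f 30 31 16
f 4 16 14
f 16 5 15
f 14 15 3
f 16 15 14
f 4 14 21
f 14 3 20
f 21 20 7
f 14 20 21
f 4 21 26
f 21 7 27
f 26 27 9
f 21 27 26
f 4 26 30
f 26 9 33
f 30 33 10
f 26 33 30
f 5 31 19
f 31 10 32
f 19 32 6
f 31 32 19
f 3 15 39
f 15 5 40
f 39 40 12
f 15 40 39
f 7 20 36
f 20 3 35
f 36 35 11
f 20 35 36
f 9 27 28
f 27 7 24
f 28 24 8
f 27 24 28
f 10 33 29
f 33 9 25
f 29 25 2
f 33 25 29
f 44 43 47
f 44 47 45
f 45 47 48
f 45 48 46
f 47 43 49
f 47 49 48
f 48 49 50
f 48 50 46
f 49 43 51
f 49 51 50
f 50 51 52
f 50 52 46
f 51 43 53
f 51 53 52
f 52 53 54
f 52 54 46
f 53 43 55
f 53 55 54
f 54 55 56
f 54 56 46
f 55 43 57
f 55 57 56
f 56 57 58
f 56 58 46
f 57 43 59
f 57 59 58
f 58 59 60
f 58 60 46
f 59 43 61
f 59 61 60
f 60 61 62
f 60 62 46
f 61 43 44
f 61 44 62
f 62 44 45
f 62 45 46
f 64 63 67
f 64 67 65
f 65 67 68
f 65 68 66
f 67 63 69
f 67 69 68
f 68 69 70
f 68 70 66
f 69 63 71
f 69 71 70
f 70 71 72
f 70 72 66
f 71 63 73
f 71 73 72
f 72 73 74
f 72 74 66
f 73 63 75
f 73 75 74
f 74 75 76
f 74 76 66
f 75 63 77
f 75 77 76
f 76 77 78
f 76 78 66
f 77 63 79
f 77 79 78
f 78 79 80
f 78 80 66
f 79 63 81
f 79 81 80
f 80 81 82
f 80 82 66
f 81 63 83
f 81 83 82
f 82 83 84
f 82 84 66
f 83 63 64
f 83 64 84
f 84 64 65
f 84 65 66



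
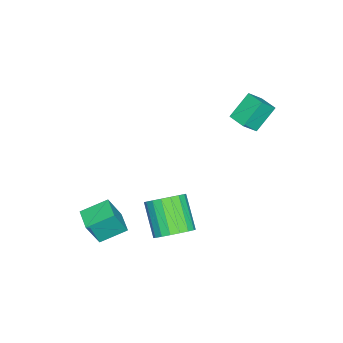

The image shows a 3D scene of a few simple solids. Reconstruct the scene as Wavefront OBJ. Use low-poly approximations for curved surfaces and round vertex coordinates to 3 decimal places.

v 0.757 -2.405 -2.913
v 1.26 -2.925 -1.232
v 1.765 -1.705 -2.997
v 2.268 -2.225 -1.317
v 1.572 -3.655 -3.543
v 2.075 -4.175 -1.863
v 2.58 -2.955 -3.628
v 3.083 -3.475 -1.947
v 1.973 0.869 -2.156
v 2.739 0.128 -1.926
v 1.412 -0.81 -0.533
v 0.647 -0.069 -0.764
v 2.829 0.48 -1.604
v 1.502 -0.458 -0.211
v 2.749 0.908 -1.391
v 1.422 -0.029 0.002
v 2.515 1.329 -1.33
v 1.189 0.391 0.063
v 2.175 1.659 -1.433
v 0.848 0.721 -0.04
v 1.794 1.832 -1.679
v 0.467 0.894 -0.286
v 1.449 1.815 -2.019
v 0.122 0.877 -0.626
v 1.208 1.61 -2.387
v -0.119 0.672 -0.994
v 1.118 1.258 -2.709
v -0.209 0.32 -1.316
v 1.198 0.829 -2.922
v -0.129 -0.108 -1.529
v 1.431 0.409 -2.983
v 0.105 -0.529 -1.59
v 1.772 0.079 -2.88
v 0.445 -0.859 -1.487
v 2.153 -0.094 -2.634
v 0.826 -1.032 -1.241
v 2.498 -0.077 -2.294
v 1.171 -1.015 -0.901
v -3.365 2.808 2.744
v -2.652 2.289 3.713
v -4.436 3.47 3.887
v -3.723 2.95 4.856
v -2.777 3.69 2.784
v -2.064 3.17 3.753
v -3.848 4.351 3.927
v -3.135 3.832 4.896
f 2 4 1
f 5 2 1
f 1 4 3
f 3 5 1
f 2 8 4
f 6 2 5
f 6 8 2
f 4 8 3
f 7 5 3
f 3 8 7
f 7 6 5
f 8 6 7
f 10 9 13
f 10 13 11
f 11 13 14
f 11 14 12
f 13 9 15
f 13 15 14
f 14 15 16
f 14 16 12
f 15 9 17
f 15 17 16
f 16 17 18
f 16 18 12
f 17 9 19
f 17 19 18
f 18 19 20
f 18 20 12
f 19 9 21
f 19 21 20
f 20 21 22
f 20 22 12
f 21 9 23
f 21 23 22
f 22 23 24
f 22 24 12
f 23 9 25
f 23 25 24
f 24 25 26
f 24 26 12
f 25 9 27
f 25 27 26
f 26 27 28
f 26 28 12
f 27 9 29
f 27 29 28
f 28 29 30
f 28 30 12
f 29 9 31
f 29 31 30
f 30 31 32
f 30 32 12
f 31 9 33
f 31 33 32
f 32 33 34
f 32 34 12
f 33 9 35
f 33 35 34
f 34 35 36
f 34 36 12
f 35 9 37
f 35 37 36
f 36 37 38
f 36 38 12
f 37 9 10
f 37 10 38
f 38 10 11
f 38 11 12
f 40 42 39
f 43 40 39
f 39 42 41
f 41 43 39
f 40 46 42
f 44 40 43
f 44 46 40
f 42 46 41
f 45 43 41
f 41 46 45
f 45 44 43
f 46 44 45



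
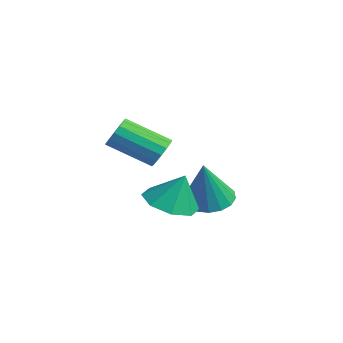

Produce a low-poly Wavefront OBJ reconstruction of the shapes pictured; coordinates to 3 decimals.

v 0.26 3.095 -4.764
v 1.116 3.135 -5.04
v 0.88 2.565 -2.916
v 1.034 3.534 -4.898
v 0.775 3.832 -4.726
v 0.398 3.961 -4.562
v -0.01 3.892 -4.445
v -0.357 3.64 -4.401
v -0.562 3.263 -4.44
v -0.579 2.848 -4.553
v -0.404 2.489 -4.715
v -0.076 2.269 -4.888
v 0.328 2.238 -5.032
v 0.717 2.404 -5.115
v 1.002 2.727 -5.118
v 2.956 0.166 -1.219
v 3.241 0.335 -0.695
v 2.41 -0.916 0.163
v 2.124 -1.086 -0.361
v 2.971 0.509 -0.703
v 2.14 -0.742 0.155
v 2.697 0.591 -0.849
v 1.866 -0.66 0.009
v 2.493 0.559 -1.094
v 1.661 -0.693 -0.236
v 2.412 0.421 -1.373
v 1.581 -0.83 -0.515
v 2.477 0.215 -1.61
v 1.646 -1.036 -0.752
v 2.67 -0.004 -1.743
v 1.839 -1.255 -0.885
v 2.94 -0.178 -1.735
v 2.109 -1.429 -0.877
v 3.214 -0.26 -1.589
v 2.383 -1.511 -0.731
v 3.419 -0.227 -1.344
v 2.587 -1.479 -0.486
v 3.499 -0.09 -1.065
v 2.668 -1.341 -0.207
v 3.434 0.116 -0.828
v 2.603 -1.135 0.03
v 2.991 0.429 -3.401
v 3.899 0.054 -3.521
v 3.309 0.811 -2.179
v 3.854 0.779 -3.736
v 3.304 1.299 -3.755
v 2.57 1.31 -3.567
v 2.082 0.804 -3.282
v 2.127 0.079 -3.067
v 2.677 -0.441 -3.048
v 3.411 -0.452 -3.236
f 2 1 4
f 2 4 3
f 4 1 5
f 4 5 3
f 5 1 6
f 5 6 3
f 6 1 7
f 6 7 3
f 7 1 8
f 7 8 3
f 8 1 9
f 8 9 3
f 9 1 10
f 9 10 3
f 10 1 11
f 10 11 3
f 11 1 12
f 11 12 3
f 12 1 13
f 12 13 3
f 13 1 14
f 13 14 3
f 14 1 15
f 14 15 3
f 15 1 2
f 15 2 3
f 17 16 20
f 17 20 18
f 18 20 21
f 18 21 19
f 20 16 22
f 20 22 21
f 21 22 23
f 21 23 19
f 22 16 24
f 22 24 23
f 23 24 25
f 23 25 19
f 24 16 26
f 24 26 25
f 25 26 27
f 25 27 19
f 26 16 28
f 26 28 27
f 27 28 29
f 27 29 19
f 28 16 30
f 28 30 29
f 29 30 31
f 29 31 19
f 30 16 32
f 30 32 31
f 31 32 33
f 31 33 19
f 32 16 34
f 32 34 33
f 33 34 35
f 33 35 19
f 34 16 36
f 34 36 35
f 35 36 37
f 35 37 19
f 36 16 38
f 36 38 37
f 37 38 39
f 37 39 19
f 38 16 40
f 38 40 39
f 39 40 41
f 39 41 19
f 40 16 17
f 40 17 41
f 41 17 18
f 41 18 19
f 43 42 45
f 43 45 44
f 45 42 46
f 45 46 44
f 46 42 47
f 46 47 44
f 47 42 48
f 47 48 44
f 48 42 49
f 48 49 44
f 49 42 50
f 49 50 44
f 50 42 51
f 50 51 44
f 51 42 43
f 51 43 44



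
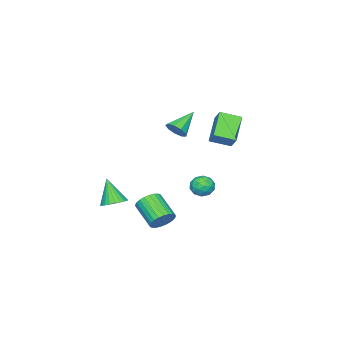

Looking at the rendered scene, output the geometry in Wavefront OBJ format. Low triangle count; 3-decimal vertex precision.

v 3.361 2.429 -3.068
v 4.132 2.356 -2.671
v 3.49 0.858 -1.696
v 2.719 0.931 -2.092
v 3.968 2.565 -2.46
v 3.326 1.066 -1.484
v 3.712 2.753 -2.34
v 3.069 1.254 -1.365
v 3.402 2.891 -2.332
v 2.759 1.393 -1.356
v 3.086 2.959 -2.435
v 2.443 1.461 -1.46
v 2.812 2.947 -2.635
v 2.169 1.448 -1.659
v 2.622 2.855 -2.901
v 1.979 1.357 -1.925
v 2.544 2.699 -3.192
v 1.901 1.201 -2.216
v 2.59 2.502 -3.464
v 1.948 1.004 -2.489
v 2.754 2.294 -3.676
v 2.112 0.795 -2.7
v 3.011 2.106 -3.795
v 2.368 0.607 -2.82
v 3.321 1.967 -3.804
v 2.678 0.469 -2.828
v 3.637 1.899 -3.7
v 2.994 0.401 -2.725
v 3.911 1.912 -3.501
v 3.268 0.413 -2.525
v 4.101 2.003 -3.235
v 3.458 0.505 -2.259
v 4.179 2.159 -2.944
v 3.536 0.661 -1.968
v -1.246 3.099 -2.002
v -0.504 2.81 -1.731
v -1.576 1.85 -2.429
v -0.834 1.561 -2.158
v -1.417 1.809 -1.604
v -1.213 2.581 -1.34
v -0.867 2.079 -2.82
v -0.663 2.851 -2.556
v -0.27 2.18 -2.236
v -0.61 2.013 -1.485
v -1.47 2.647 -2.675
v -1.81 2.48 -1.924
v -0.846 3.064 -1.829
v -1.234 1.596 -2.331
v -1.577 1.741 -2.006
v -1.14 1.572 -1.846
v -1.263 2.93 -1.6
v -0.827 2.76 -1.44
v -1.363 2.171 -1.366
v -1.253 1.9 -2.72
v -0.817 1.73 -2.56
v -0.94 3.088 -2.314
v -0.503 2.919 -2.154
v -0.717 2.489 -2.794
v -0.272 2.524 -1.966
v -0.466 1.79 -2.217
v -0.485 2.094 -2.606
v -0.366 2.548 -2.451
v -0.472 2.426 -1.525
v -0.666 1.692 -1.776
v -1.009 1.837 -1.45
v -0.889 2.291 -1.295
v -0.334 2.056 -1.822
v -1.414 2.968 -2.384
v -1.608 2.234 -2.635
v -1.191 2.369 -2.865
v -1.071 2.823 -2.71
v -1.614 2.87 -1.943
v -1.808 2.136 -2.194
v -1.714 2.112 -1.709
v -1.595 2.566 -1.554
v -1.746 2.604 -2.338
v 4.128 -0.547 -2.104
v 4.716 -0.056 -1.734
v 3.752 -1.353 -0.436
v 4.445 0.133 -1.703
v 4.126 0.219 -1.734
v 3.808 0.188 -1.82
v 3.538 0.046 -1.95
v 3.358 -0.187 -2.103
v 3.295 -0.474 -2.256
v 3.359 -0.773 -2.386
v 3.54 -1.037 -2.473
v 3.811 -1.226 -2.504
v 4.13 -1.312 -2.474
v 4.448 -1.281 -2.387
v 4.718 -1.139 -2.257
v 4.898 -0.906 -2.104
v 4.961 -0.619 -1.951
v 4.897 -0.32 -1.821
v -1.911 -0.189 1.699
v -1.574 -0.583 2.296
v -3.489 0.069 2.761
v -1.461 -0.055 2.334
v -1.559 0.409 2.076
v -1.821 0.593 1.641
v -2.126 0.411 1.233
v -2.329 -0.052 1.043
v -2.337 -0.579 1.16
v -2.146 -0.924 1.529
v -1.844 -0.926 1.977
v -3.673 2.722 0.401
v -5.201 2.163 1.664
v -3.187 3.402 1.289
v -4.715 2.843 2.552
v -2.885 1.577 0.848
v -4.413 1.018 2.111
v -2.399 2.257 1.736
v -3.927 1.698 2.999
f 2 1 5
f 2 5 3
f 3 5 6
f 3 6 4
f 5 1 7
f 5 7 6
f 6 7 8
f 6 8 4
f 7 1 9
f 7 9 8
f 8 9 10
f 8 10 4
f 9 1 11
f 9 11 10
f 10 11 12
f 10 12 4
f 11 1 13
f 11 13 12
f 12 13 14
f 12 14 4
f 13 1 15
f 13 15 14
f 14 15 16
f 14 16 4
f 15 1 17
f 15 17 16
f 16 17 18
f 16 18 4
f 17 1 19
f 17 19 18
f 18 19 20
f 18 20 4
f 19 1 21
f 19 21 20
f 20 21 22
f 20 22 4
f 21 1 23
f 21 23 22
f 22 23 24
f 22 24 4
f 23 1 25
f 23 25 24
f 24 25 26
f 24 26 4
f 25 1 27
f 25 27 26
f 26 27 28
f 26 28 4
f 27 1 29
f 27 29 28
f 28 29 30
f 28 30 4
f 29 1 31
f 29 31 30
f 30 31 32
f 30 32 4
f 31 1 33
f 31 33 32
f 32 33 34
f 32 34 4
f 33 1 2
f 33 2 34
f 34 2 3
f 34 3 4
f 35 72 51
f 72 46 75
f 51 75 40
f 72 75 51
f 35 51 47
f 51 40 52
f 47 52 36
f 51 52 47
f 35 47 56
f 47 36 57
f 56 57 42
f 47 57 56
f 35 56 68
f 56 42 71
f 68 71 45
f 56 71 68
f 35 68 72
f 68 45 76
f 72 76 46
f 68 76 72
f 36 52 63
f 52 40 66
f 63 66 44
f 52 66 63
f 40 75 53
f 75 46 74
f 53 74 39
f 75 74 53
f 46 76 73
f 76 45 69
f 73 69 37
f 76 69 73
f 45 71 70
f 71 42 58
f 70 58 41
f 71 58 70
f 42 57 62
f 57 36 59
f 62 59 43
f 57 59 62
f 38 64 50
f 64 44 65
f 50 65 39
f 64 65 50
f 38 50 48
f 50 39 49
f 48 49 37
f 50 49 48
f 38 48 55
f 48 37 54
f 55 54 41
f 48 54 55
f 38 55 60
f 55 41 61
f 60 61 43
f 55 61 60
f 38 60 64
f 60 43 67
f 64 67 44
f 60 67 64
f 39 65 53
f 65 44 66
f 53 66 40
f 65 66 53
f 37 49 73
f 49 39 74
f 73 74 46
f 49 74 73
f 41 54 70
f 54 37 69
f 70 69 45
f 54 69 70
f 43 61 62
f 61 41 58
f 62 58 42
f 61 58 62
f 44 67 63
f 67 43 59
f 63 59 36
f 67 59 63
f 78 77 80
f 78 80 79
f 80 77 81
f 80 81 79
f 81 77 82
f 81 82 79
f 82 77 83
f 82 83 79
f 83 77 84
f 83 84 79
f 84 77 85
f 84 85 79
f 85 77 86
f 85 86 79
f 86 77 87
f 86 87 79
f 87 77 88
f 87 88 79
f 88 77 89
f 88 89 79
f 89 77 90
f 89 90 79
f 90 77 91
f 90 91 79
f 91 77 92
f 91 92 79
f 92 77 93
f 92 93 79
f 93 77 94
f 93 94 79
f 94 77 78
f 94 78 79
f 96 95 98
f 96 98 97
f 98 95 99
f 98 99 97
f 99 95 100
f 99 100 97
f 100 95 101
f 100 101 97
f 101 95 102
f 101 102 97
f 102 95 103
f 102 103 97
f 103 95 104
f 103 104 97
f 104 95 105
f 104 105 97
f 105 95 96
f 105 96 97
f 107 109 106
f 110 107 106
f 106 109 108
f 108 110 106
f 107 113 109
f 111 107 110
f 111 113 107
f 109 113 108
f 112 110 108
f 108 113 112
f 112 111 110
f 113 111 112



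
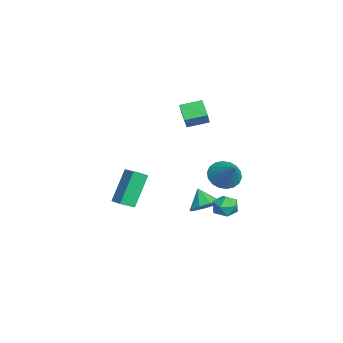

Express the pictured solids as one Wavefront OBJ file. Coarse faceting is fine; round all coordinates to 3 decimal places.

v -0.419 -1.061 3.13
v -1.234 -1.257 3.745
v -0.486 0.017 3.385
v -1.301 -0.179 4.001
v 0.181 -1.201 3.879
v -0.634 -1.397 4.495
v 0.114 -0.123 4.135
v -0.701 -0.319 4.75
v 2.682 0.427 1.485
v 3.236 0.473 0.868
v 3.778 0.773 2.495
v 3.108 0.819 0.889
v 2.895 1.087 1.028
v 2.64 1.224 1.258
v 2.393 1.203 1.532
v 2.204 1.029 1.797
v 2.109 0.736 2
v 2.128 0.381 2.101
v 2.257 0.035 2.08
v 2.47 -0.233 1.941
v 2.725 -0.37 1.712
v 2.971 -0.35 1.438
v 3.161 -0.175 1.173
v 3.255 0.118 0.97
v -0.725 1.053 -2.364
v -0.072 1.353 -2.465
v -0.228 0.167 -1.775
v 0.425 0.467 -1.876
v -0.057 0.786 -1.437
v -0.364 1.333 -1.801
v 0.064 0.187 -2.439
v -0.243 0.734 -2.803
v 0.416 0.817 -2.511
v 0.341 1.187 -1.892
v -0.641 0.333 -2.348
v -0.716 0.703 -1.729
v -0.658 -0.122 -2.375
v 0.009 -0.484 -2.014
v -1.322 -0.458 -1.485
v -0.036 0.062 -1.841
v -0.371 0.522 -1.918
v -0.841 0.681 -2.209
v -1.225 0.464 -2.577
v -1.343 -0.027 -2.851
v -1.141 -0.563 -2.902
v -0.713 -0.892 -2.706
v -0.259 -0.861 -2.356
v -3.313 -3.15 -1.347
v -3.105 -3.869 -0.966
v -2.463 -2.776 -1.103
v -2.256 -3.495 -0.722
v -2.504 -3.845 -3.098
v -2.297 -4.564 -2.717
v -1.655 -3.471 -2.854
v -1.447 -4.19 -2.473
f 2 4 1
f 5 2 1
f 1 4 3
f 3 5 1
f 2 8 4
f 6 2 5
f 6 8 2
f 4 8 3
f 7 5 3
f 3 8 7
f 7 6 5
f 8 6 7
f 10 9 12
f 10 12 11
f 12 9 13
f 12 13 11
f 13 9 14
f 13 14 11
f 14 9 15
f 14 15 11
f 15 9 16
f 15 16 11
f 16 9 17
f 16 17 11
f 17 9 18
f 17 18 11
f 18 9 19
f 18 19 11
f 19 9 20
f 19 20 11
f 20 9 21
f 20 21 11
f 21 9 22
f 21 22 11
f 22 9 23
f 22 23 11
f 23 9 24
f 23 24 11
f 24 9 10
f 24 10 11
f 25 36 30
f 25 30 26
f 25 26 32
f 25 32 35
f 25 35 36
f 26 30 34
f 30 36 29
f 36 35 27
f 35 32 31
f 32 26 33
f 28 34 29
f 28 29 27
f 28 27 31
f 28 31 33
f 28 33 34
f 29 34 30
f 27 29 36
f 31 27 35
f 33 31 32
f 34 33 26
f 38 37 40
f 38 40 39
f 40 37 41
f 40 41 39
f 41 37 42
f 41 42 39
f 42 37 43
f 42 43 39
f 43 37 44
f 43 44 39
f 44 37 45
f 44 45 39
f 45 37 46
f 45 46 39
f 46 37 47
f 46 47 39
f 47 37 38
f 47 38 39
f 49 51 48
f 52 49 48
f 48 51 50
f 50 52 48
f 49 55 51
f 53 49 52
f 53 55 49
f 51 55 50
f 54 52 50
f 50 55 54
f 54 53 52
f 55 53 54



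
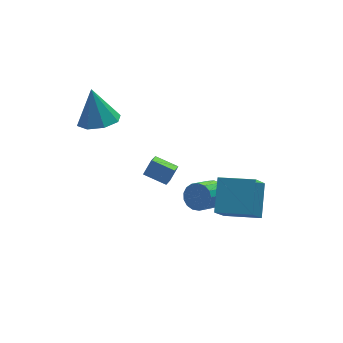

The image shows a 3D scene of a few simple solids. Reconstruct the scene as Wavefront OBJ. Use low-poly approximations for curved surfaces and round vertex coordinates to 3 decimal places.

v -2.023 2.059 2.881
v -0.927 1.979 2.947
v -2.077 2.821 4.719
v -1.178 2.718 2.633
v -1.923 3.072 2.464
v -2.727 2.832 2.54
v -3.118 2.139 2.815
v -2.867 1.399 3.13
v -2.122 1.046 3.299
v -1.318 1.286 3.223
v -1.154 -1.455 1.558
v -0.632 -1.229 2.256
v -0.639 -0.698 0.929
v -0.118 -0.473 1.627
v -0.322 -2.307 1.213
v 0.199 -2.082 1.911
v 0.192 -1.551 0.584
v 0.714 -1.325 1.282
v 2.899 -0.563 -2.732
v 3.342 -0.46 -2.086
v 2.225 -1.074 -1.222
v 1.781 -1.177 -1.868
v 3.145 -0.139 -2.113
v 2.028 -0.752 -1.249
v 2.891 0.085 -2.281
v 1.774 -0.528 -1.417
v 2.639 0.161 -2.553
v 1.522 -0.452 -1.689
v 2.447 0.071 -2.866
v 1.33 -0.543 -2.001
v 2.358 -0.165 -3.148
v 1.241 -0.778 -2.284
v 2.393 -0.491 -3.335
v 1.276 -1.105 -2.47
v 2.544 -0.835 -3.384
v 1.426 -1.448 -2.519
v 2.776 -1.116 -3.283
v 1.659 -1.729 -2.419
v 3.036 -1.27 -3.057
v 1.919 -1.884 -2.192
v 3.265 -1.263 -2.756
v 2.148 -1.876 -1.891
v 3.41 -1.095 -2.449
v 2.292 -1.709 -1.585
v 3.437 -0.806 -2.208
v 2.32 -1.419 -1.343
v 1.634 -3.547 -0.66
v 2.41 -2.178 0.508
v 2.492 -2.791 -2.115
v 3.268 -1.422 -0.946
v 3.132 -4.658 -0.354
v 3.908 -3.289 0.815
v 3.99 -3.902 -1.808
v 4.766 -2.533 -0.64
f 2 1 4
f 2 4 3
f 4 1 5
f 4 5 3
f 5 1 6
f 5 6 3
f 6 1 7
f 6 7 3
f 7 1 8
f 7 8 3
f 8 1 9
f 8 9 3
f 9 1 10
f 9 10 3
f 10 1 2
f 10 2 3
f 12 14 11
f 15 12 11
f 11 14 13
f 13 15 11
f 12 18 14
f 16 12 15
f 16 18 12
f 14 18 13
f 17 15 13
f 13 18 17
f 17 16 15
f 18 16 17
f 20 19 23
f 20 23 21
f 21 23 24
f 21 24 22
f 23 19 25
f 23 25 24
f 24 25 26
f 24 26 22
f 25 19 27
f 25 27 26
f 26 27 28
f 26 28 22
f 27 19 29
f 27 29 28
f 28 29 30
f 28 30 22
f 29 19 31
f 29 31 30
f 30 31 32
f 30 32 22
f 31 19 33
f 31 33 32
f 32 33 34
f 32 34 22
f 33 19 35
f 33 35 34
f 34 35 36
f 34 36 22
f 35 19 37
f 35 37 36
f 36 37 38
f 36 38 22
f 37 19 39
f 37 39 38
f 38 39 40
f 38 40 22
f 39 19 41
f 39 41 40
f 40 41 42
f 40 42 22
f 41 19 43
f 41 43 42
f 42 43 44
f 42 44 22
f 43 19 45
f 43 45 44
f 44 45 46
f 44 46 22
f 45 19 20
f 45 20 46
f 46 20 21
f 46 21 22
f 48 50 47
f 51 48 47
f 47 50 49
f 49 51 47
f 48 54 50
f 52 48 51
f 52 54 48
f 50 54 49
f 53 51 49
f 49 54 53
f 53 52 51
f 54 52 53



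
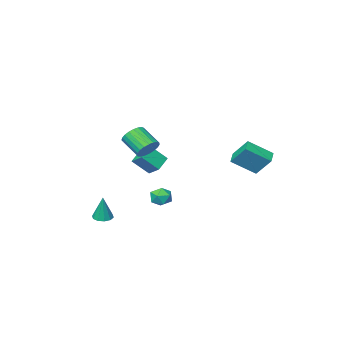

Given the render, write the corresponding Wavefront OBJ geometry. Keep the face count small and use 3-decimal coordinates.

v 1.859 2.237 1.407
v 2.519 2.162 1.081
v 2.8 1.029 1.906
v 2.141 1.103 2.233
v 2.585 2.35 1.316
v 2.866 1.217 2.141
v 2.525 2.518 1.567
v 2.806 1.384 2.392
v 2.35 2.637 1.79
v 2.631 1.504 2.615
v 2.09 2.687 1.947
v 2.372 1.554 2.773
v 1.791 2.659 2.011
v 2.072 1.526 2.836
v 1.503 2.558 1.97
v 1.784 1.425 2.796
v 1.277 2.402 1.832
v 1.558 1.268 2.658
v 1.151 2.217 1.621
v 1.432 1.083 2.446
v 1.148 2.035 1.373
v 1.429 0.902 2.198
v 1.268 1.888 1.13
v 1.549 0.755 1.956
v 1.491 1.802 0.936
v 1.772 0.668 1.761
v 1.777 1.79 0.823
v 2.058 0.657 1.648
v 2.077 1.856 0.811
v 2.358 0.723 1.636
v 2.34 1.988 0.902
v 2.621 0.854 1.728
v 1.111 3.404 -2.198
v 1.402 3.675 -1.629
v 1.778 2.505 -2.111
v 2.069 2.776 -1.542
v 1.411 2.557 -1.524
v 0.998 3.113 -1.579
v 2.182 3.067 -2.161
v 1.769 3.623 -2.216
v 2.063 3.467 -1.607
v 1.587 3.152 -1.213
v 1.593 3.028 -2.527
v 1.117 2.713 -2.133
v -3.408 2.467 0.18
v -3.772 3.374 1.318
v -4.647 3.139 -0.753
v -5.011 4.046 0.385
v -2.849 3.074 -0.125
v -3.213 3.981 1.013
v -4.088 3.746 -1.058
v -4.452 4.653 0.08
v -1.003 -1.483 -1.19
v -1.132 -0.652 -0.668
v -0.136 -1.006 -1.736
v -0.265 -0.175 -1.213
v -0.155 -1.945 -0.247
v -0.284 -1.114 0.276
v 0.712 -1.468 -0.792
v 0.583 -0.637 -0.27
v 3.556 0.25 -3.894
v 4.142 0.207 -3.942
v 3.704 0.53 -2.346
v 4.05 0.555 -3.997
v 3.769 0.787 -4.012
v 3.407 0.814 -3.982
v 3.101 0.625 -3.918
v 2.97 0.293 -3.846
v 3.062 -0.056 -3.791
v 3.343 -0.288 -3.776
v 3.705 -0.314 -3.806
v 4.011 -0.125 -3.869
f 2 1 5
f 2 5 3
f 3 5 6
f 3 6 4
f 5 1 7
f 5 7 6
f 6 7 8
f 6 8 4
f 7 1 9
f 7 9 8
f 8 9 10
f 8 10 4
f 9 1 11
f 9 11 10
f 10 11 12
f 10 12 4
f 11 1 13
f 11 13 12
f 12 13 14
f 12 14 4
f 13 1 15
f 13 15 14
f 14 15 16
f 14 16 4
f 15 1 17
f 15 17 16
f 16 17 18
f 16 18 4
f 17 1 19
f 17 19 18
f 18 19 20
f 18 20 4
f 19 1 21
f 19 21 20
f 20 21 22
f 20 22 4
f 21 1 23
f 21 23 22
f 22 23 24
f 22 24 4
f 23 1 25
f 23 25 24
f 24 25 26
f 24 26 4
f 25 1 27
f 25 27 26
f 26 27 28
f 26 28 4
f 27 1 29
f 27 29 28
f 28 29 30
f 28 30 4
f 29 1 31
f 29 31 30
f 30 31 32
f 30 32 4
f 31 1 2
f 31 2 32
f 32 2 3
f 32 3 4
f 33 44 38
f 33 38 34
f 33 34 40
f 33 40 43
f 33 43 44
f 34 38 42
f 38 44 37
f 44 43 35
f 43 40 39
f 40 34 41
f 36 42 37
f 36 37 35
f 36 35 39
f 36 39 41
f 36 41 42
f 37 42 38
f 35 37 44
f 39 35 43
f 41 39 40
f 42 41 34
f 46 48 45
f 49 46 45
f 45 48 47
f 47 49 45
f 46 52 48
f 50 46 49
f 50 52 46
f 48 52 47
f 51 49 47
f 47 52 51
f 51 50 49
f 52 50 51
f 54 56 53
f 57 54 53
f 53 56 55
f 55 57 53
f 54 60 56
f 58 54 57
f 58 60 54
f 56 60 55
f 59 57 55
f 55 60 59
f 59 58 57
f 60 58 59
f 62 61 64
f 62 64 63
f 64 61 65
f 64 65 63
f 65 61 66
f 65 66 63
f 66 61 67
f 66 67 63
f 67 61 68
f 67 68 63
f 68 61 69
f 68 69 63
f 69 61 70
f 69 70 63
f 70 61 71
f 70 71 63
f 71 61 72
f 71 72 63
f 72 61 62
f 72 62 63



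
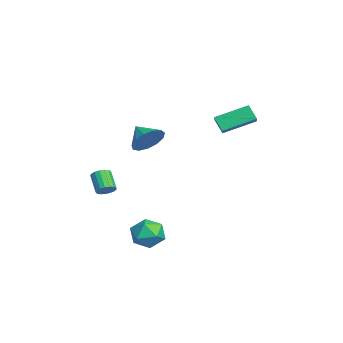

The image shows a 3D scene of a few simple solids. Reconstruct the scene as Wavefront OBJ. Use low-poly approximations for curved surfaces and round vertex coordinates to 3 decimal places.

v -1.562 2.686 2.229
v -0.618 2.527 2.771
v -1.671 4.37 2.911
v -0.727 4.211 3.453
v -1.093 3.009 1.507
v -0.149 2.85 2.049
v -1.202 4.693 2.189
v -0.258 4.534 2.731
v -0.96 -2.667 -2.015
v -0.648 -2.512 -1.63
v -1.508 -2.698 -0.859
v -1.82 -2.853 -1.245
v -0.759 -2.302 -1.704
v -1.62 -2.488 -0.933
v -0.917 -2.176 -1.849
v -1.777 -2.362 -1.078
v -1.084 -2.163 -2.033
v -1.945 -2.348 -1.262
v -1.223 -2.265 -2.213
v -2.084 -2.45 -1.442
v -1.302 -2.459 -2.347
v -2.162 -2.644 -1.576
v -1.302 -2.701 -2.405
v -2.162 -2.886 -1.635
v -1.224 -2.935 -2.375
v -2.084 -3.121 -1.604
v -1.085 -3.108 -2.261
v -1.945 -3.293 -1.491
v -0.918 -3.18 -2.092
v -1.778 -3.365 -1.321
v -0.76 -3.134 -1.905
v -1.62 -3.32 -1.134
v -0.648 -2.982 -1.743
v -1.508 -3.168 -0.972
v -0.607 -2.757 -1.644
v -1.468 -2.943 -0.873
v -3.204 -0.374 0.33
v -2.768 -0.168 1.16
v -4.136 -0.906 0.95
v -3.086 0.254 1.045
v -3.44 0.478 0.704
v -3.72 0.431 0.243
v -3.836 0.128 -0.19
v -3.751 -0.334 -0.458
v -3.493 -0.809 -0.476
v -3.142 -1.145 -0.239
v -2.811 -1.237 0.179
v -2.605 -1.055 0.645
v -2.589 -0.657 1.011
v 2.563 -0.366 -2.779
v 3.335 -0.697 -3.19
v 1.725 -1.363 -3.55
v 2.497 -1.694 -3.961
v 2.354 -1.841 -3.048
v 2.872 -1.224 -2.572
v 2.188 -0.836 -4.168
v 2.706 -0.219 -3.692
v 3.104 -0.987 -4.049
v 3.206 -1.609 -3.357
v 1.854 -0.451 -3.383
v 1.956 -1.073 -2.691
f 2 4 1
f 5 2 1
f 1 4 3
f 3 5 1
f 2 8 4
f 6 2 5
f 6 8 2
f 4 8 3
f 7 5 3
f 3 8 7
f 7 6 5
f 8 6 7
f 10 9 13
f 10 13 11
f 11 13 14
f 11 14 12
f 13 9 15
f 13 15 14
f 14 15 16
f 14 16 12
f 15 9 17
f 15 17 16
f 16 17 18
f 16 18 12
f 17 9 19
f 17 19 18
f 18 19 20
f 18 20 12
f 19 9 21
f 19 21 20
f 20 21 22
f 20 22 12
f 21 9 23
f 21 23 22
f 22 23 24
f 22 24 12
f 23 9 25
f 23 25 24
f 24 25 26
f 24 26 12
f 25 9 27
f 25 27 26
f 26 27 28
f 26 28 12
f 27 9 29
f 27 29 28
f 28 29 30
f 28 30 12
f 29 9 31
f 29 31 30
f 30 31 32
f 30 32 12
f 31 9 33
f 31 33 32
f 32 33 34
f 32 34 12
f 33 9 35
f 33 35 34
f 34 35 36
f 34 36 12
f 35 9 10
f 35 10 36
f 36 10 11
f 36 11 12
f 38 37 40
f 38 40 39
f 40 37 41
f 40 41 39
f 41 37 42
f 41 42 39
f 42 37 43
f 42 43 39
f 43 37 44
f 43 44 39
f 44 37 45
f 44 45 39
f 45 37 46
f 45 46 39
f 46 37 47
f 46 47 39
f 47 37 48
f 47 48 39
f 48 37 49
f 48 49 39
f 49 37 38
f 49 38 39
f 50 61 55
f 50 55 51
f 50 51 57
f 50 57 60
f 50 60 61
f 51 55 59
f 55 61 54
f 61 60 52
f 60 57 56
f 57 51 58
f 53 59 54
f 53 54 52
f 53 52 56
f 53 56 58
f 53 58 59
f 54 59 55
f 52 54 61
f 56 52 60
f 58 56 57
f 59 58 51



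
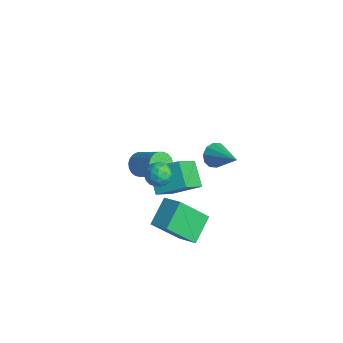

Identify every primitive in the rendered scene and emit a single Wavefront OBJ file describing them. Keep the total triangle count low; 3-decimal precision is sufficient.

v 2.239 -1.46 -0.234
v 2.806 -2.721 1.055
v 1.172 -1.129 0.559
v 1.74 -2.39 1.848
v 3.06 -0.41 0.432
v 3.628 -1.671 1.721
v 1.994 -0.079 1.225
v 2.561 -1.34 2.514
v 0.066 2.43 -1.627
v 0.427 2.29 -2.21
v 1.574 2.59 -0.733
v 0.369 2.719 -2.189
v 0.195 3.037 -1.952
v -0.028 3.123 -1.592
v -0.215 2.945 -1.245
v -0.295 2.57 -1.044
v -0.236 2.142 -1.066
v -0.063 1.824 -1.302
v 0.16 1.738 -1.662
v 0.347 1.916 -2.009
v 1.535 -2.191 -2.9
v 0.908 -1.015 -2.126
v 1.986 -0.889 -4.511
v 1.359 0.286 -3.738
v 2.521 -1.966 -2.442
v 1.894 -0.791 -1.669
v 2.972 -0.665 -4.054
v 2.345 0.511 -3.28
v 2.364 -2.288 2.54
v 2.968 -2.06 2.391
v 2.792 -3.22 2.849
v 3.396 -2.992 2.7
v 3.064 -2.739 3.214
v 2.799 -2.163 3.023
v 2.961 -3.117 2.217
v 2.696 -2.541 2.026
v 3.336 -2.572 2.191
v 3.401 -2.339 2.808
v 2.359 -2.941 2.432
v 2.424 -2.708 3.049
v 2.628 -2.092 2.439
v 3.132 -3.188 2.801
v 2.937 -3.04 3.104
v 3.292 -2.906 3.016
v 2.529 -2.152 2.81
v 2.884 -2.018 2.723
v 2.941 -2.418 3.206
v 2.876 -3.262 2.517
v 3.231 -3.128 2.43
v 2.468 -2.374 2.224
v 2.823 -2.24 2.136
v 2.819 -2.862 2.034
v 3.2 -2.259 2.233
v 3.452 -2.807 2.415
v 3.196 -2.881 2.131
v 3.04 -2.542 2.019
v 3.238 -2.122 2.596
v 3.489 -2.67 2.777
v 3.294 -2.521 3.08
v 3.139 -2.183 2.967
v 3.454 -2.423 2.478
v 2.271 -2.61 2.463
v 2.522 -3.158 2.644
v 2.621 -3.097 2.273
v 2.466 -2.759 2.16
v 2.308 -2.473 2.825
v 2.56 -3.021 3.007
v 2.72 -2.738 3.221
v 2.564 -2.399 3.109
v 2.306 -2.857 2.762
v -2.239 -0.295 -2.812
v -1.882 -0.807 -3.105
v -0.565 -0.478 -2.082
v -0.921 0.035 -1.788
v -1.811 -0.583 -3.27
v -0.494 -0.254 -2.246
v -1.813 -0.309 -3.355
v -0.496 0.02 -2.331
v -1.889 -0.032 -3.346
v -0.572 0.297 -2.323
v -2.026 0.199 -3.244
v -0.709 0.528 -2.221
v -2.199 0.345 -3.068
v -0.882 0.674 -2.045
v -2.379 0.38 -2.848
v -1.062 0.709 -1.825
v -2.535 0.299 -2.621
v -1.218 0.628 -1.598
v -2.64 0.115 -2.427
v -1.322 0.444 -1.404
v -2.675 -0.14 -2.3
v -1.358 0.189 -1.277
v -2.635 -0.421 -2.261
v -1.318 -0.092 -1.238
v -2.526 -0.681 -2.317
v -1.209 -0.352 -1.294
v -2.368 -0.874 -2.459
v -1.05 -0.544 -1.436
v -2.187 -0.966 -2.662
v -0.87 -0.637 -1.639
v -2.015 -0.943 -2.89
v -0.698 -0.613 -1.867
f 2 4 1
f 5 2 1
f 1 4 3
f 3 5 1
f 2 8 4
f 6 2 5
f 6 8 2
f 4 8 3
f 7 5 3
f 3 8 7
f 7 6 5
f 8 6 7
f 10 9 12
f 10 12 11
f 12 9 13
f 12 13 11
f 13 9 14
f 13 14 11
f 14 9 15
f 14 15 11
f 15 9 16
f 15 16 11
f 16 9 17
f 16 17 11
f 17 9 18
f 17 18 11
f 18 9 19
f 18 19 11
f 19 9 20
f 19 20 11
f 20 9 10
f 20 10 11
f 22 24 21
f 25 22 21
f 21 24 23
f 23 25 21
f 22 28 24
f 26 22 25
f 26 28 22
f 24 28 23
f 27 25 23
f 23 28 27
f 27 26 25
f 28 26 27
f 29 66 45
f 66 40 69
f 45 69 34
f 66 69 45
f 29 45 41
f 45 34 46
f 41 46 30
f 45 46 41
f 29 41 50
f 41 30 51
f 50 51 36
f 41 51 50
f 29 50 62
f 50 36 65
f 62 65 39
f 50 65 62
f 29 62 66
f 62 39 70
f 66 70 40
f 62 70 66
f 30 46 57
f 46 34 60
f 57 60 38
f 46 60 57
f 34 69 47
f 69 40 68
f 47 68 33
f 69 68 47
f 40 70 67
f 70 39 63
f 67 63 31
f 70 63 67
f 39 65 64
f 65 36 52
f 64 52 35
f 65 52 64
f 36 51 56
f 51 30 53
f 56 53 37
f 51 53 56
f 32 58 44
f 58 38 59
f 44 59 33
f 58 59 44
f 32 44 42
f 44 33 43
f 42 43 31
f 44 43 42
f 32 42 49
f 42 31 48
f 49 48 35
f 42 48 49
f 32 49 54
f 49 35 55
f 54 55 37
f 49 55 54
f 32 54 58
f 54 37 61
f 58 61 38
f 54 61 58
f 33 59 47
f 59 38 60
f 47 60 34
f 59 60 47
f 31 43 67
f 43 33 68
f 67 68 40
f 43 68 67
f 35 48 64
f 48 31 63
f 64 63 39
f 48 63 64
f 37 55 56
f 55 35 52
f 56 52 36
f 55 52 56
f 38 61 57
f 61 37 53
f 57 53 30
f 61 53 57
f 72 71 75
f 72 75 73
f 73 75 76
f 73 76 74
f 75 71 77
f 75 77 76
f 76 77 78
f 76 78 74
f 77 71 79
f 77 79 78
f 78 79 80
f 78 80 74
f 79 71 81
f 79 81 80
f 80 81 82
f 80 82 74
f 81 71 83
f 81 83 82
f 82 83 84
f 82 84 74
f 83 71 85
f 83 85 84
f 84 85 86
f 84 86 74
f 85 71 87
f 85 87 86
f 86 87 88
f 86 88 74
f 87 71 89
f 87 89 88
f 88 89 90
f 88 90 74
f 89 71 91
f 89 91 90
f 90 91 92
f 90 92 74
f 91 71 93
f 91 93 92
f 92 93 94
f 92 94 74
f 93 71 95
f 93 95 94
f 94 95 96
f 94 96 74
f 95 71 97
f 95 97 96
f 96 97 98
f 96 98 74
f 97 71 99
f 97 99 98
f 98 99 100
f 98 100 74
f 99 71 101
f 99 101 100
f 100 101 102
f 100 102 74
f 101 71 72
f 101 72 102
f 102 72 73
f 102 73 74



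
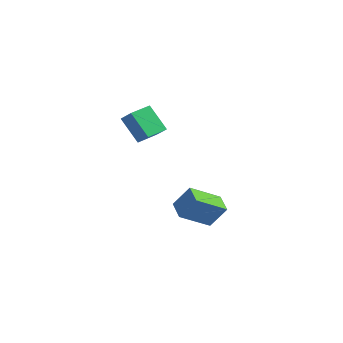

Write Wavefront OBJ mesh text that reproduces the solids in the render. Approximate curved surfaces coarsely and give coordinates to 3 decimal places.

v -4.13 2.002 4.178
v -3.497 1.815 4.805
v -3.798 3.155 4.186
v -3.165 2.968 4.813
v -3.095 1.712 3.047
v -2.462 1.525 3.674
v -2.763 2.865 3.055
v -2.13 2.678 3.682
v -0.401 3.692 -2.894
v -1.389 2.484 -1.88
v -1.141 4.466 -2.692
v -2.129 3.259 -1.679
v 0.289 4.061 -1.781
v -0.699 2.854 -0.768
v -0.451 4.836 -1.58
v -1.439 3.628 -0.566
f 2 4 1
f 5 2 1
f 1 4 3
f 3 5 1
f 2 8 4
f 6 2 5
f 6 8 2
f 4 8 3
f 7 5 3
f 3 8 7
f 7 6 5
f 8 6 7
f 10 12 9
f 13 10 9
f 9 12 11
f 11 13 9
f 10 16 12
f 14 10 13
f 14 16 10
f 12 16 11
f 15 13 11
f 11 16 15
f 15 14 13
f 16 14 15



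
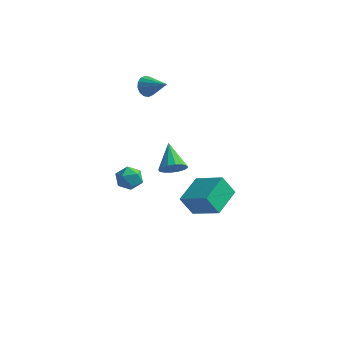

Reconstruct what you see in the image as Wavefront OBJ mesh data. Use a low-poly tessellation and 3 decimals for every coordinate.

v -3.668 3.33 3.499
v -3.413 3.022 2.877
v -2.272 3.03 4.221
v -3.319 3.392 2.85
v -3.319 3.746 2.996
v -3.412 3.988 3.278
v -3.574 4.054 3.619
v -3.761 3.926 3.927
v -3.923 3.639 4.121
v -4.017 3.268 4.149
v -4.017 2.914 4.002
v -3.924 2.672 3.72
v -3.762 2.606 3.379
v -3.575 2.734 3.071
v -4.335 1.973 -2.952
v -3.48 1.994 -2.732
v -4.2 0.606 -3.348
v -3.345 0.627 -3.128
v -3.964 0.669 -2.499
v -4.047 1.514 -2.255
v -3.633 1.086 -3.825
v -3.716 1.931 -3.581
v -3.046 1.445 -3.272
v -3.251 1.188 -2.452
v -4.429 1.412 -3.628
v -4.634 1.155 -2.808
v -1.408 1.994 -1.942
v -0.79 1.913 -1.364
v -2.292 3.246 -0.818
v -0.658 2.241 -1.626
v -0.728 2.503 -1.973
v -0.979 2.628 -2.311
v -1.346 2.584 -2.55
v -1.729 2.382 -2.626
v -2.026 2.076 -2.519
v -2.158 1.748 -2.257
v -2.088 1.486 -1.91
v -1.837 1.36 -1.572
v -1.47 1.404 -1.333
v -1.087 1.606 -1.257
v 2.706 -4.415 -0.115
v 2.091 -4.694 1.031
v 2.835 -2.639 0.387
v 2.221 -2.918 1.533
v 4.359 -4.762 0.687
v 3.745 -5.041 1.833
v 4.489 -2.986 1.189
v 3.874 -3.265 2.335
f 2 1 4
f 2 4 3
f 4 1 5
f 4 5 3
f 5 1 6
f 5 6 3
f 6 1 7
f 6 7 3
f 7 1 8
f 7 8 3
f 8 1 9
f 8 9 3
f 9 1 10
f 9 10 3
f 10 1 11
f 10 11 3
f 11 1 12
f 11 12 3
f 12 1 13
f 12 13 3
f 13 1 14
f 13 14 3
f 14 1 2
f 14 2 3
f 15 26 20
f 15 20 16
f 15 16 22
f 15 22 25
f 15 25 26
f 16 20 24
f 20 26 19
f 26 25 17
f 25 22 21
f 22 16 23
f 18 24 19
f 18 19 17
f 18 17 21
f 18 21 23
f 18 23 24
f 19 24 20
f 17 19 26
f 21 17 25
f 23 21 22
f 24 23 16
f 28 27 30
f 28 30 29
f 30 27 31
f 30 31 29
f 31 27 32
f 31 32 29
f 32 27 33
f 32 33 29
f 33 27 34
f 33 34 29
f 34 27 35
f 34 35 29
f 35 27 36
f 35 36 29
f 36 27 37
f 36 37 29
f 37 27 38
f 37 38 29
f 38 27 39
f 38 39 29
f 39 27 40
f 39 40 29
f 40 27 28
f 40 28 29
f 42 44 41
f 45 42 41
f 41 44 43
f 43 45 41
f 42 48 44
f 46 42 45
f 46 48 42
f 44 48 43
f 47 45 43
f 43 48 47
f 47 46 45
f 48 46 47

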